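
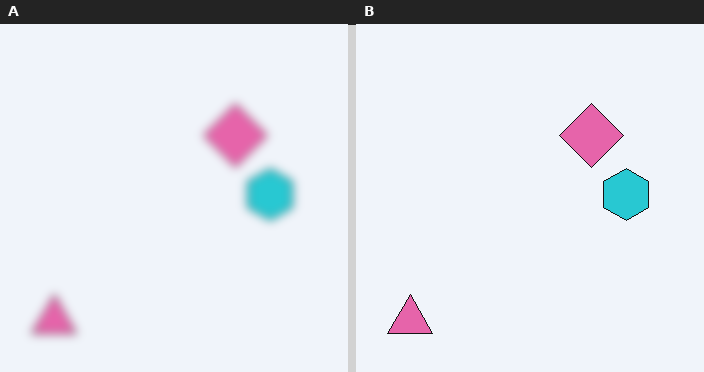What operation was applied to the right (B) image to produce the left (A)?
Noticeably gaussian-blurred.

Shape edges and outlines are uniformly softened across the whole image.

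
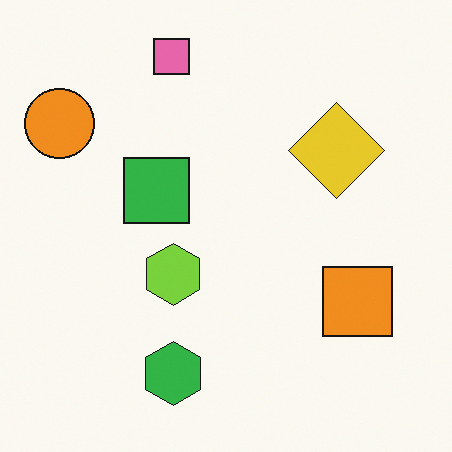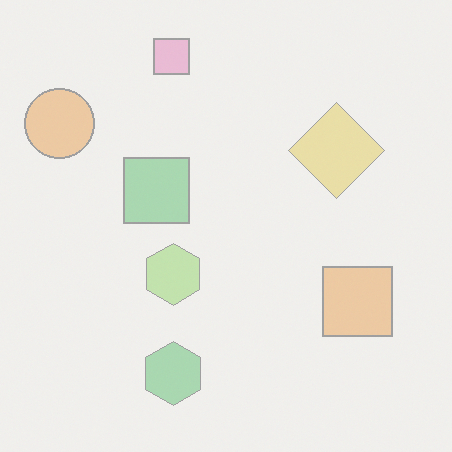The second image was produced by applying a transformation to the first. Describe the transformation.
The image was washed out (contrast reduced).

Tones are pushed toward mid-grey across the whole image — a global contrast change.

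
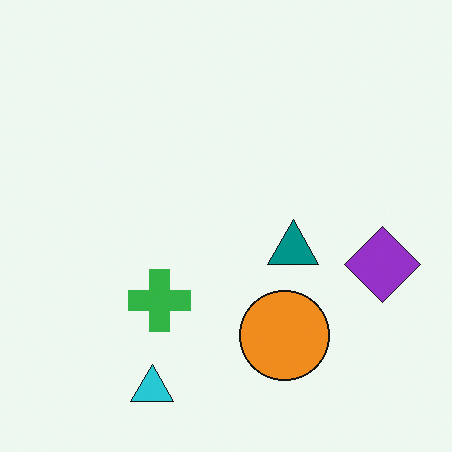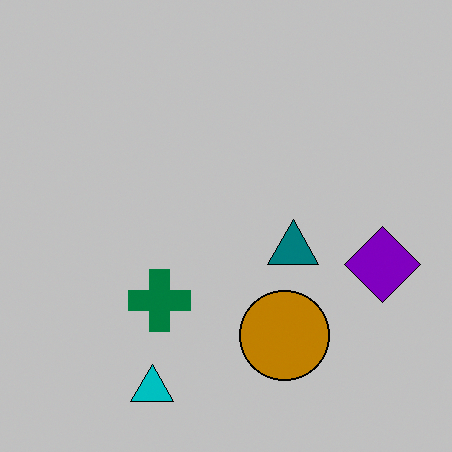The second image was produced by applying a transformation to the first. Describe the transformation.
This is the original image heavily posterized to just a handful of flat colors.

Each flat color has snapped to a coarser quantized level — most visibly, the near-white background has dropped to a flat grey.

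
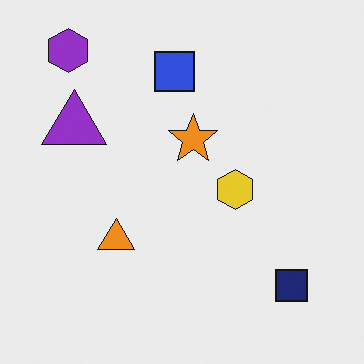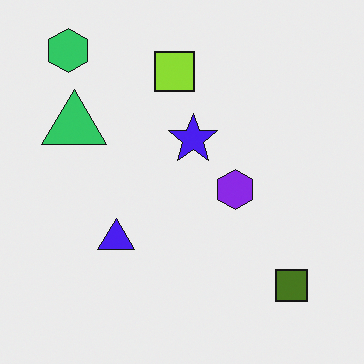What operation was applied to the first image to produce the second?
Hue-shifted by a large amount.

Every shape's color has rotated by the same amount around the hue wheel — a uniform hue shift.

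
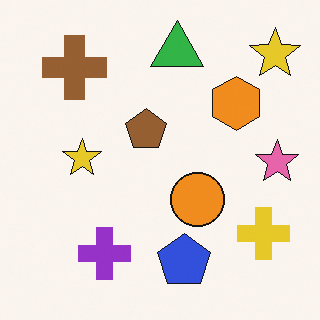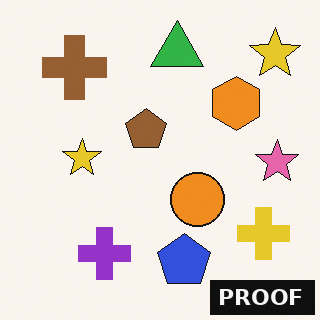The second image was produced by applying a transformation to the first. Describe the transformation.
Watermarked with the text "PROOF" in the lower-right corner.

A dark label reading "PROOF" appears in the lower-right corner.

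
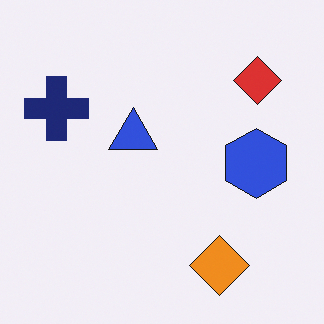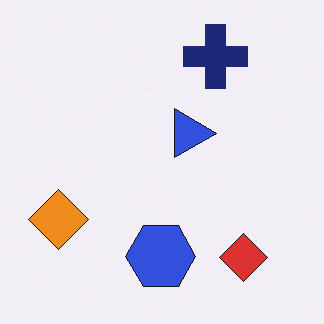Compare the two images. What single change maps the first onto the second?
This is the original image rotated 90° clockwise.

The red diamond sits in the top-right of the first image and the bottom-right of the second — consistent with a whole-image 90° clockwise rotation.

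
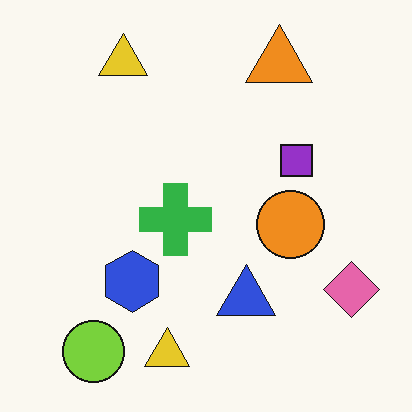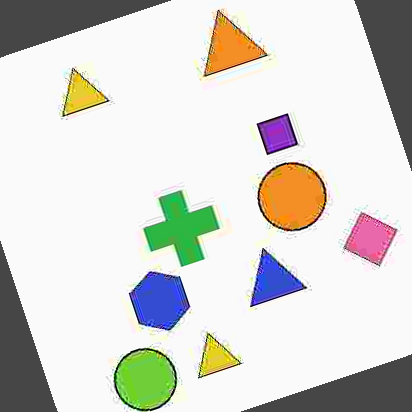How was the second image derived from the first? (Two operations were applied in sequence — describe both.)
The image was degraded with heavy JPEG compression, then rotated counter-clockwise by a clearly visible amount.

Blocky 8×8 compression artifacts appear around shape edges and the flat background shows ringing — characteristic JPEG degradation. Every shape is tilted by the same angle and the image corners show triangular fill wedges — a whole-image rotation by a non-right angle.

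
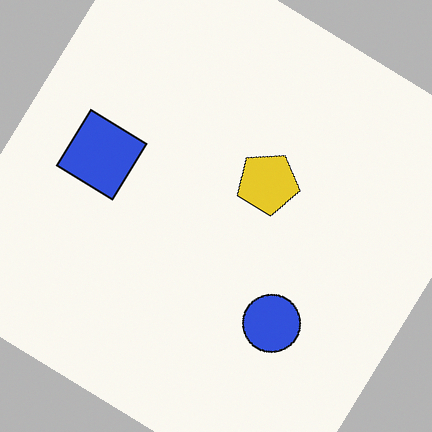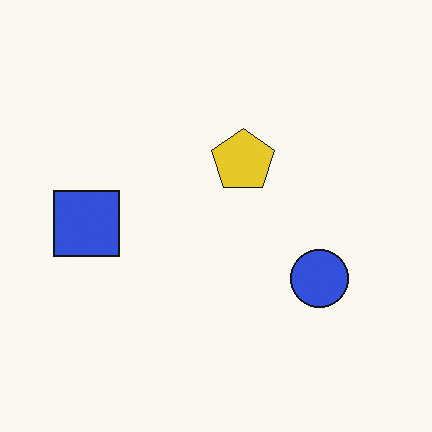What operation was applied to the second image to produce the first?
It was rotated clockwise by a large amount — several tens of degrees.

Every shape is tilted by the same angle and the image corners show triangular fill wedges — a whole-image rotation by a non-right angle.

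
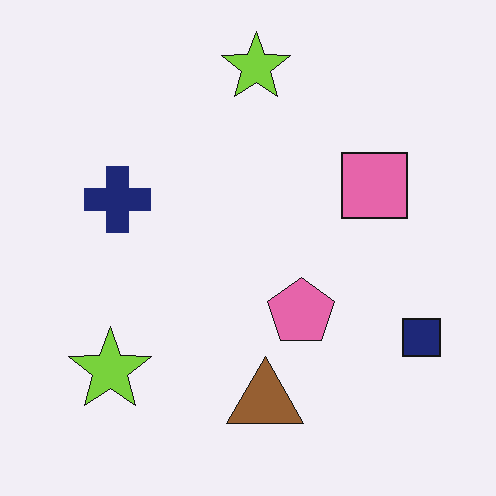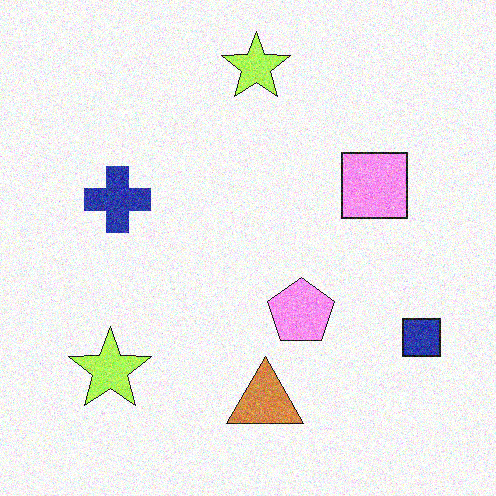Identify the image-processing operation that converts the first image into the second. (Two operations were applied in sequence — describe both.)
It was substantially brightened, then degraded with visible gaussian noise.

Every pixel — background and shapes alike — is uniformly brightened. Random speckle covers the whole image, including the flat background.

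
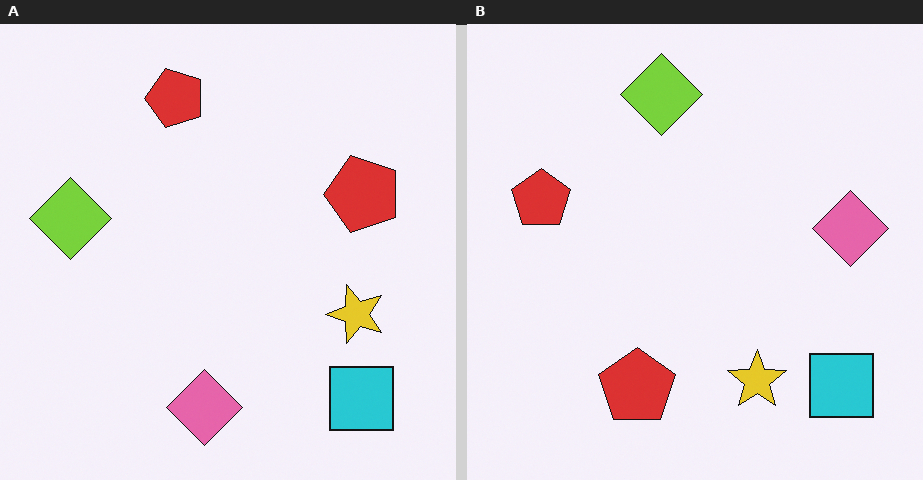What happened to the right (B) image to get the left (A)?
This is the original image transposed (reflected across the top-left ↔ bottom-right diagonal).

Shapes have swapped their row and column positions — what was in the top-right is now in the bottom-left — a diagonal reflection.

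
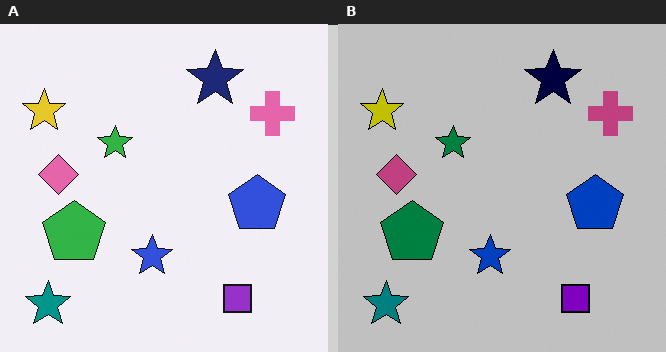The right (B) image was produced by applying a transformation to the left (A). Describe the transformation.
The right (B) image is the left (A) heavily posterized to just a handful of flat colors.

Each flat color has snapped to a coarser quantized level — most visibly, the near-white background has dropped to a flat grey.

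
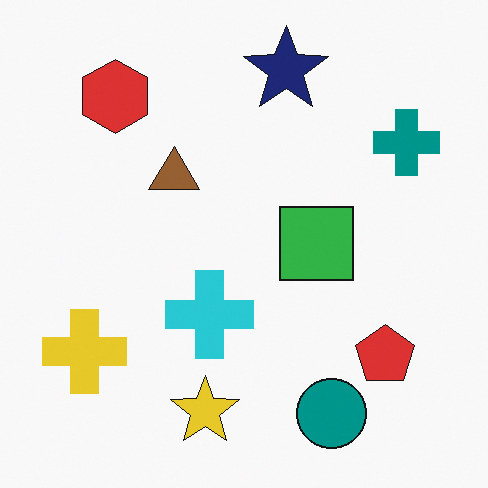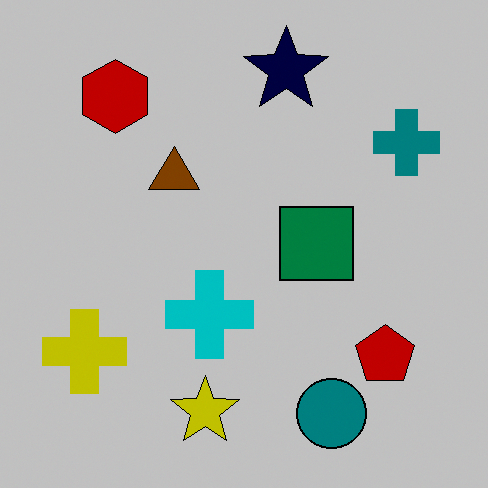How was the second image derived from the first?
The second image is the first heavily posterized to just a handful of flat colors.

Each flat color has snapped to a coarser quantized level — most visibly, the near-white background has dropped to a flat grey.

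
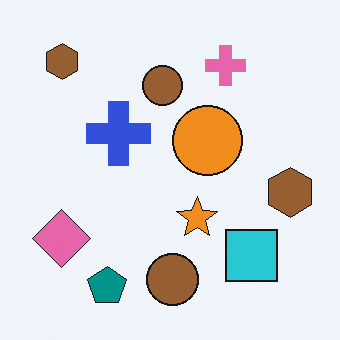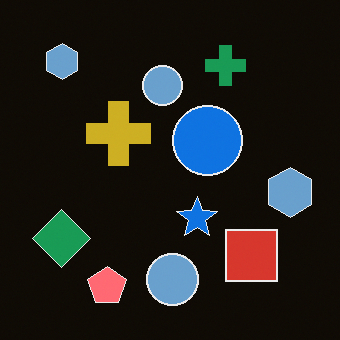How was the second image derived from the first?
It was color-inverted (negative).

The light background has become dark and every shape's color is its complement — a photographic negative.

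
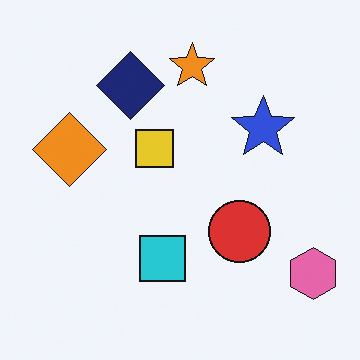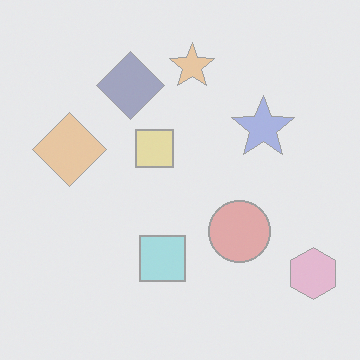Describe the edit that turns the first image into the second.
It was washed out (contrast reduced).

Tones are pushed toward mid-grey across the whole image — a global contrast change.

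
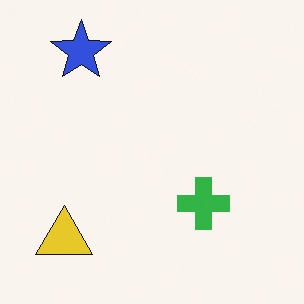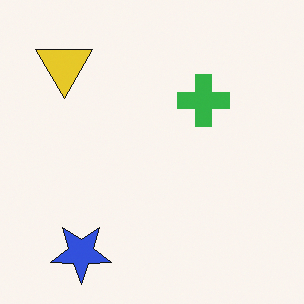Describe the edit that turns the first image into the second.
It was flipped vertically (top ↔ bottom).

The blue star is in the top-left of the first image and the bottom-left of the second — shapes on opposite sides of the horizontal midline have swapped in a mirror flip.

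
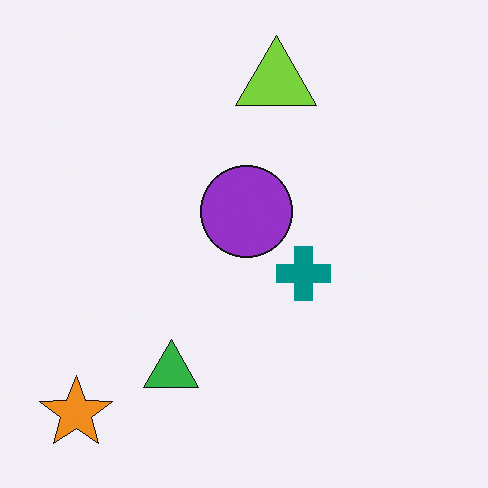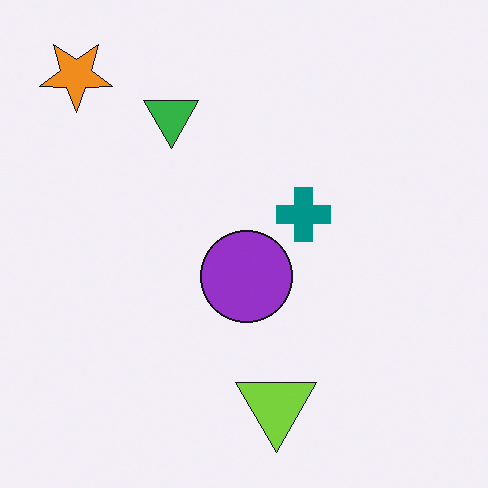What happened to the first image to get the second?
Flipped vertically (top ↔ bottom).

The orange star is in the bottom-left of the first image and the top-left of the second — shapes on opposite sides of the horizontal midline have swapped in a mirror flip.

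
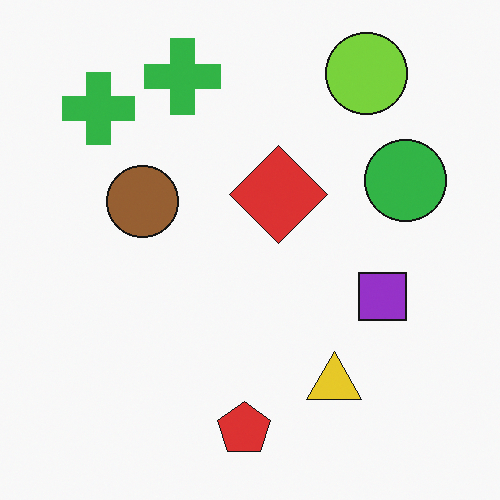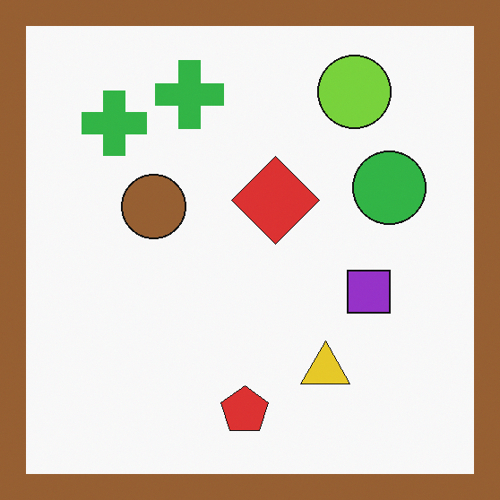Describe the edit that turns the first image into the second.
It was framed with a brown border.

A solid brown frame runs around the edge of the second image, with the content slightly shrunk inside it.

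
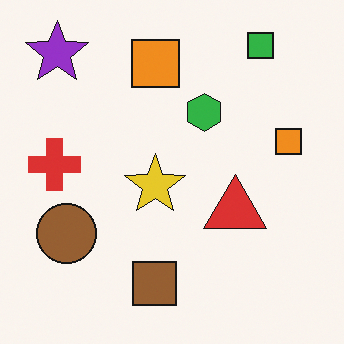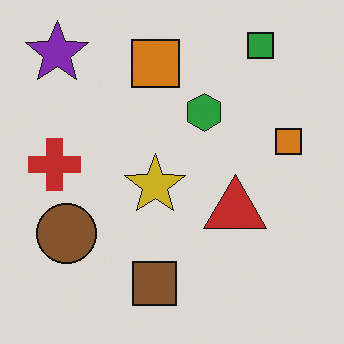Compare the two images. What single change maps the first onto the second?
The image was slightly darkened.

Every pixel — background and shapes alike — is uniformly darkened.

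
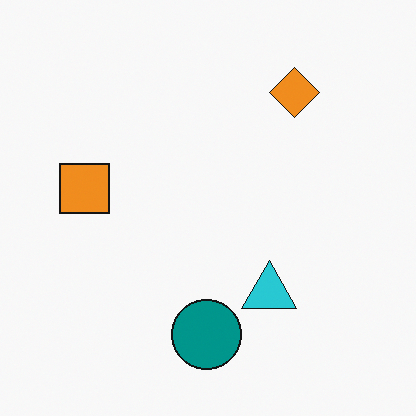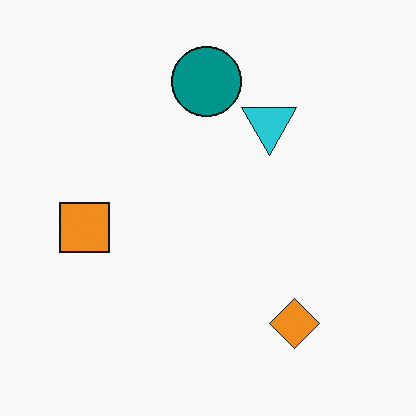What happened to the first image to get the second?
Flipped vertically (top ↔ bottom).

The teal circle is in the bottom of the first image and the top of the second — shapes on opposite sides of the horizontal midline have swapped in a mirror flip.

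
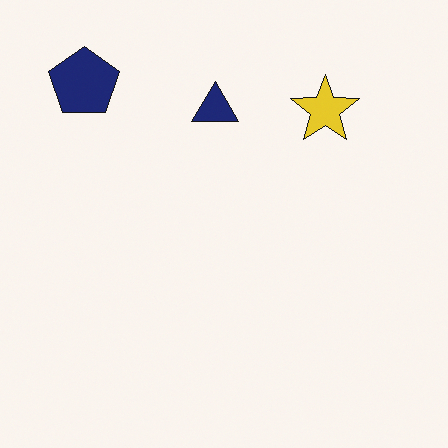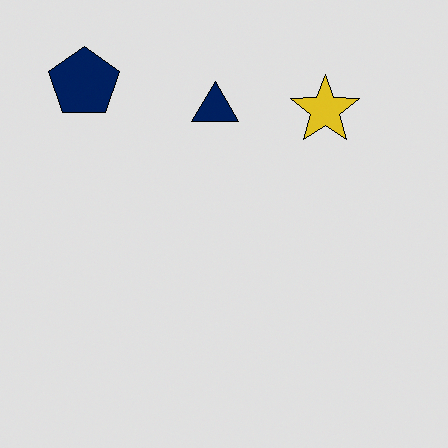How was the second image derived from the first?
It was posterized to a reduced palette.

Each flat color has snapped to a coarser quantized level — most visibly, the near-white background has dropped to a flat grey.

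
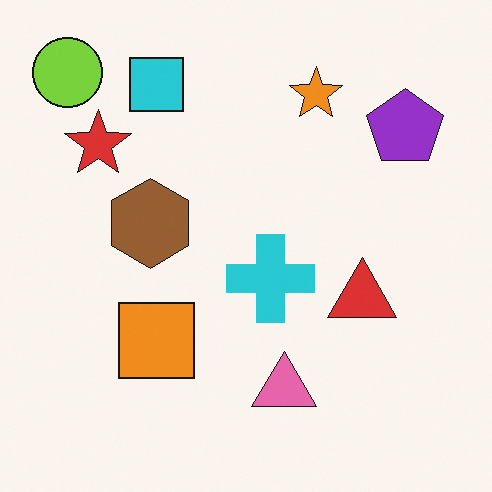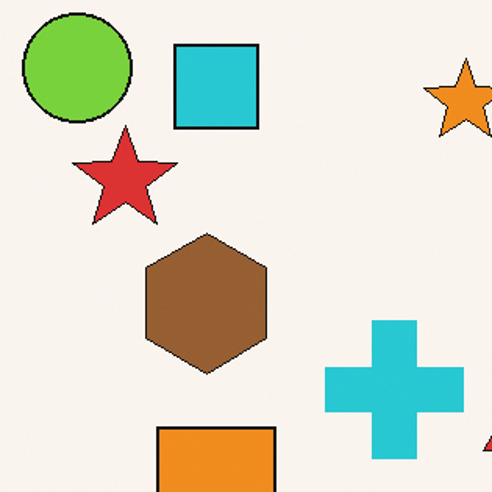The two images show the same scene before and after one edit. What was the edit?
The transformation is: cropped to a modestly smaller region and rescaled.

The visible shapes are larger and the field of view is narrower; shapes near the original edges may be partly or wholly outside the frame — a crop-and-rescale.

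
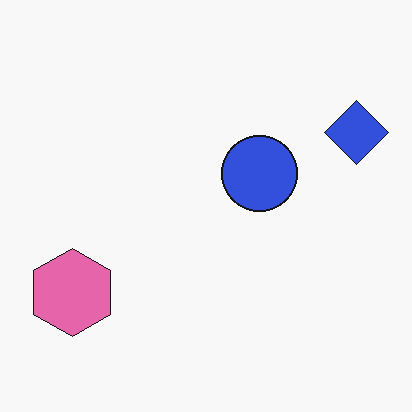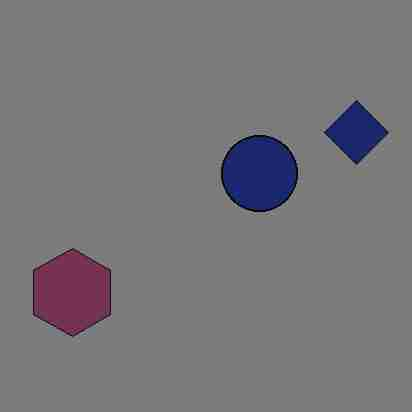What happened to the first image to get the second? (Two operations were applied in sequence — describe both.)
It was darkened a lot, then heavily JPEG-compressed with obvious blocking artifacts.

Every pixel — background and shapes alike — is uniformly darkened. Blocky 8×8 compression artifacts appear around shape edges and the flat background shows ringing — characteristic JPEG degradation.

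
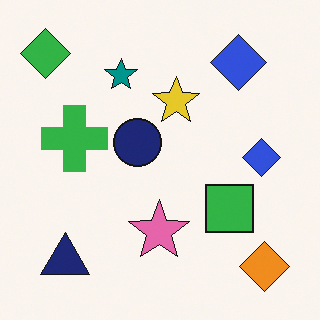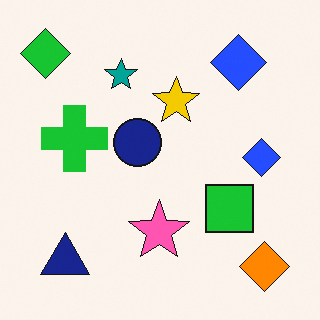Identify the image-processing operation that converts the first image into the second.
Slightly oversaturated.

All colors are more vivid — a global saturation change.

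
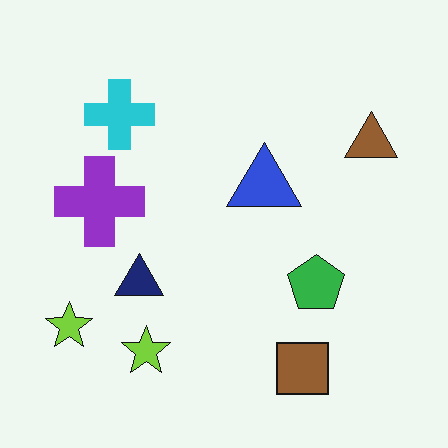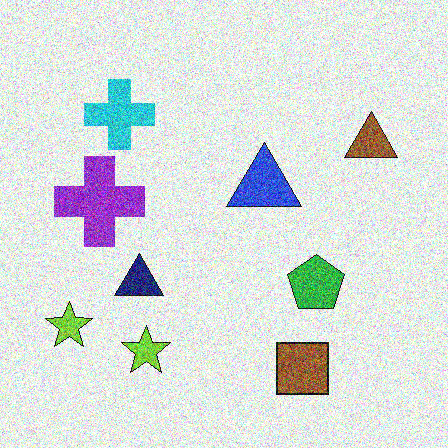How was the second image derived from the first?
The second image is the first degraded with heavy additive noise.

Random speckle covers the whole image, including the flat background.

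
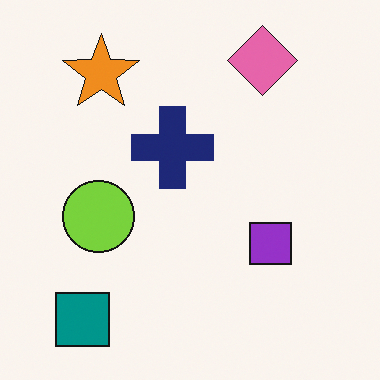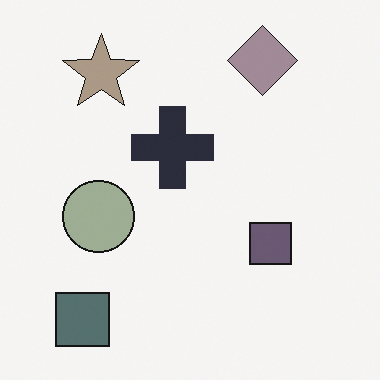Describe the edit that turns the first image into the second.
The transformation is: made much more muted (saturation change).

All colors are more muted and greyish — a global saturation change.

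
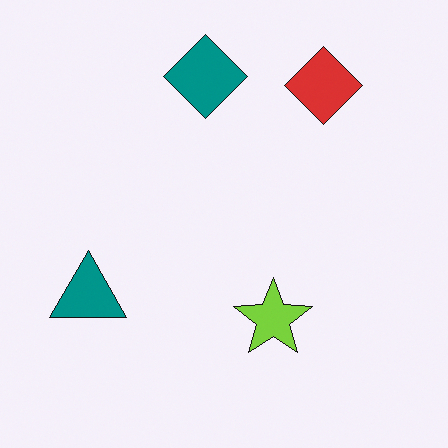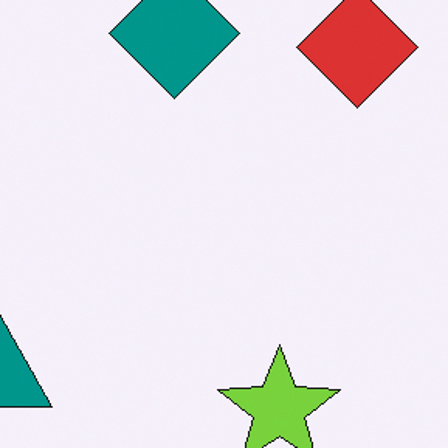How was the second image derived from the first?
The image was cropped to a modestly smaller region and rescaled.

The visible shapes are larger and the field of view is narrower; shapes near the original edges may be partly or wholly outside the frame — a crop-and-rescale.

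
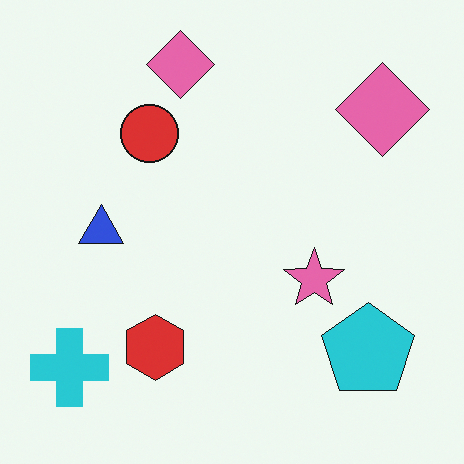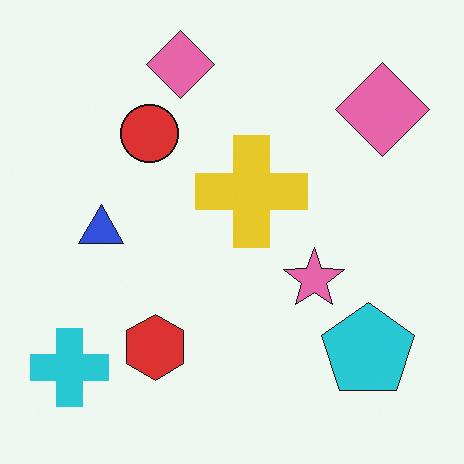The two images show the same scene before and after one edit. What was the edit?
The second image is the first overlaid with an additional yellow cross.

A yellow cross appears in the second image that is absent from the first.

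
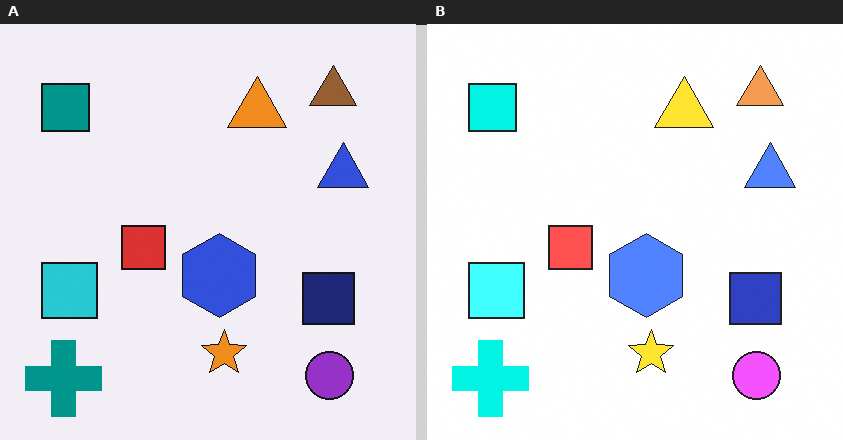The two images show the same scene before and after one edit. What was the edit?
Brightened a lot.

Every pixel — background and shapes alike — is uniformly brightened.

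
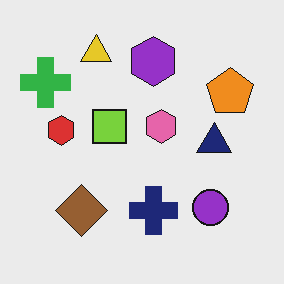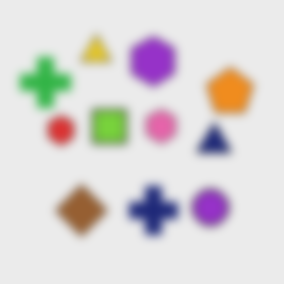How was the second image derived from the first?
This is the original image moderately blurred.

Shape edges and outlines are uniformly softened across the whole image.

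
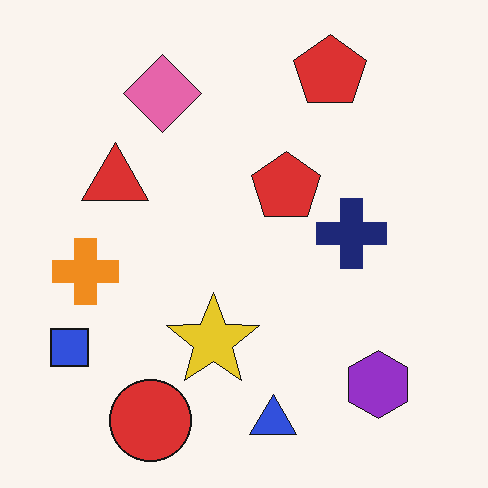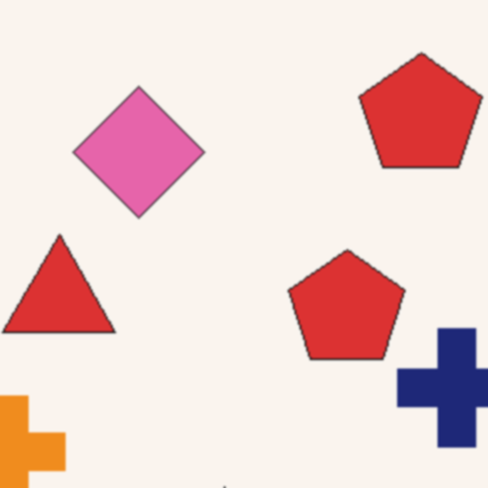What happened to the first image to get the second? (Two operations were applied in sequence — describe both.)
The image was cropped to a noticeably smaller region and rescaled, then lightly blurred.

The visible shapes are larger and the field of view is narrower; shapes near the original edges may be partly or wholly outside the frame — a crop-and-rescale. Shape edges and outlines are uniformly softened across the whole image.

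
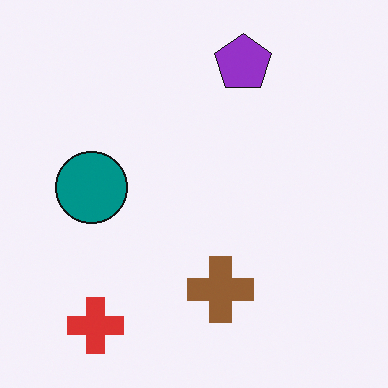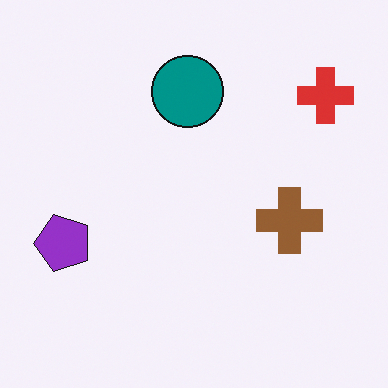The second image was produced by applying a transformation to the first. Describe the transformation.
It was transposed (reflected across the top-left ↔ bottom-right diagonal).

Shapes have swapped their row and column positions — what was in the top-right is now in the bottom-left — a diagonal reflection.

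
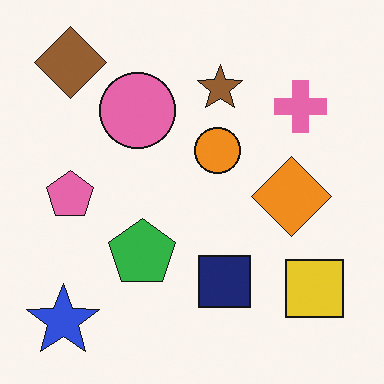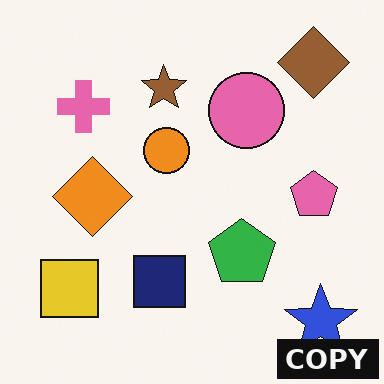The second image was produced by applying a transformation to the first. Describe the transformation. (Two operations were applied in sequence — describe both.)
The second image is the first flipped horizontally (left ↔ right), then watermarked with the text "COPY" in the lower-right corner.

The blue star is in the bottom-left of the first image and the bottom-right of the second — shapes on opposite sides of the vertical midline have swapped in a mirror flip. A dark label reading "COPY" appears in the lower-right corner.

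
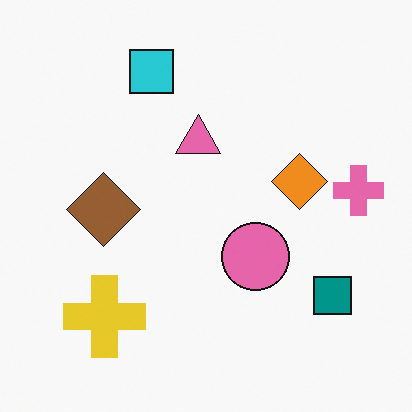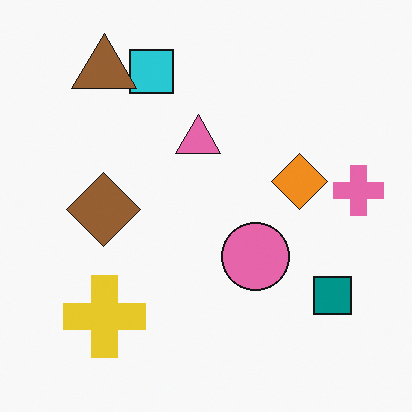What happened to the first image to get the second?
The second image is the first overlaid with an additional brown triangle.

A brown triangle appears in the second image that is absent from the first.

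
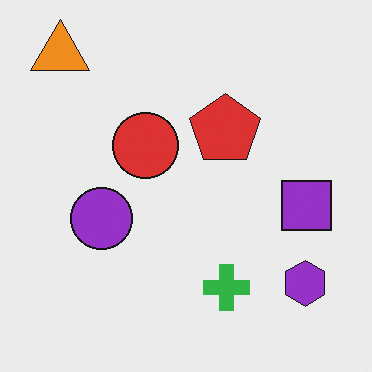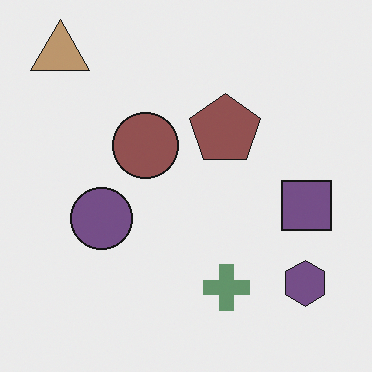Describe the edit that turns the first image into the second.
The transformation is: made much more muted (saturation change).

All colors are more muted and greyish — a global saturation change.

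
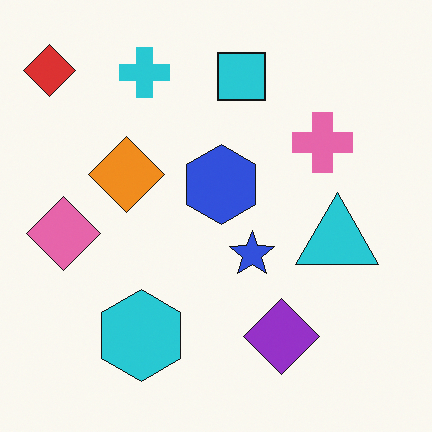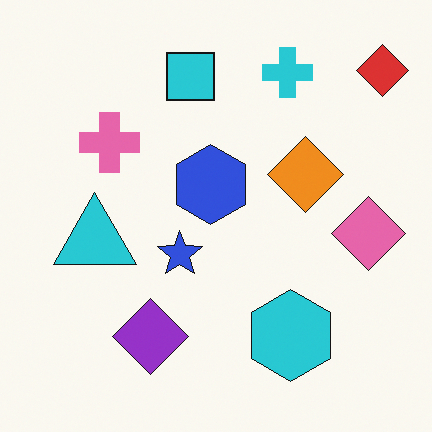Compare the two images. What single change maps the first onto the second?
The image was flipped horizontally (left ↔ right).

The red diamond is in the top-left of the first image and the top-right of the second — shapes on opposite sides of the vertical midline have swapped in a mirror flip.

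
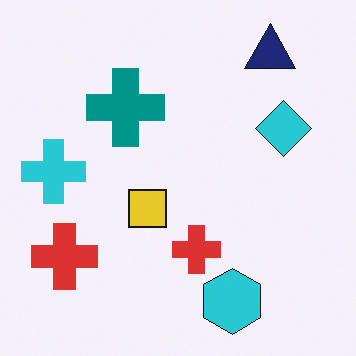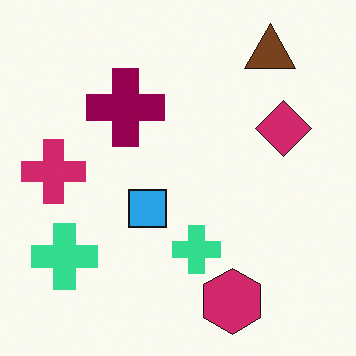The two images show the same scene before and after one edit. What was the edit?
The transformation is: hue-shifted by a moderate amount.

Every shape's color has rotated by the same amount around the hue wheel — a uniform hue shift.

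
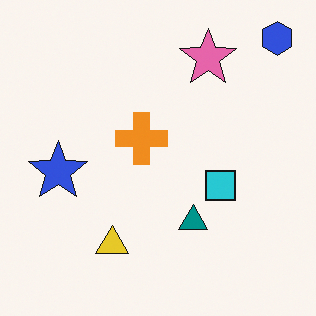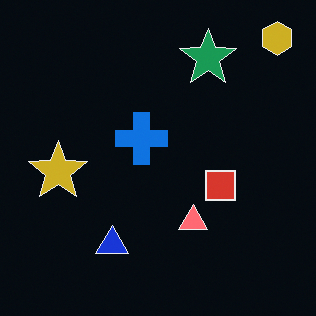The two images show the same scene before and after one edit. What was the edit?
The transformation is: color-inverted (negative).

The light background has become dark and every shape's color is its complement — a photographic negative.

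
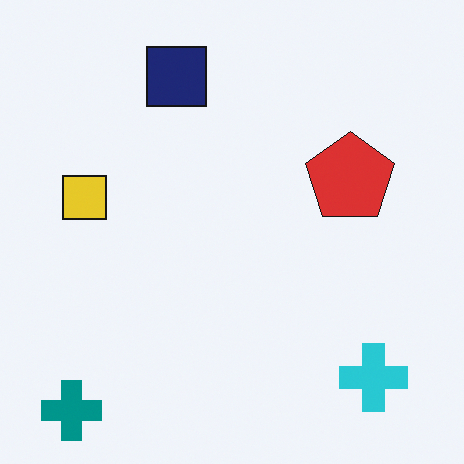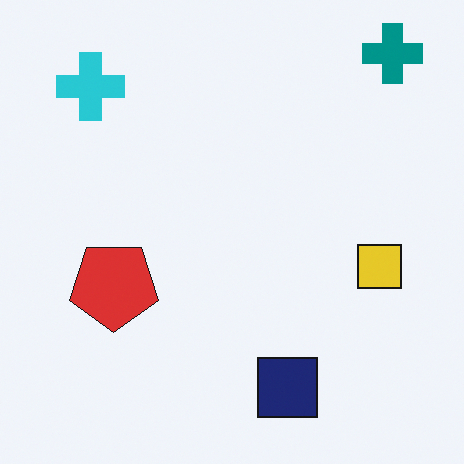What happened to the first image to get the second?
The transformation is: rotated 180°.

The teal cross sits in the bottom-left of the first image and the top-right of the second — consistent with a whole-image 180° rotation.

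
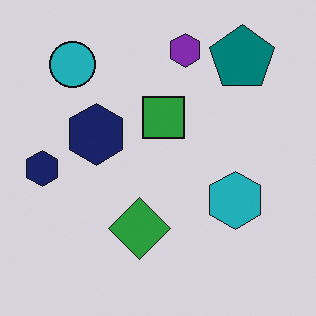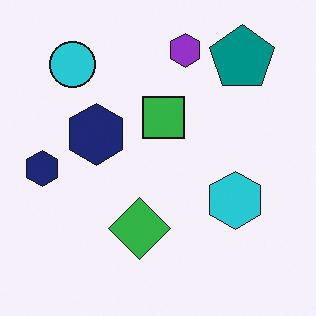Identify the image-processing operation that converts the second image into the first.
The transformation is: darkened a little.

Every pixel — background and shapes alike — is uniformly darkened.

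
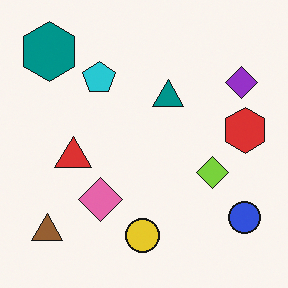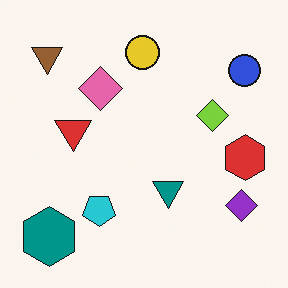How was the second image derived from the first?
Flipped vertically (top ↔ bottom).

The teal hexagon is in the top-left of the first image and the bottom-left of the second — shapes on opposite sides of the horizontal midline have swapped in a mirror flip.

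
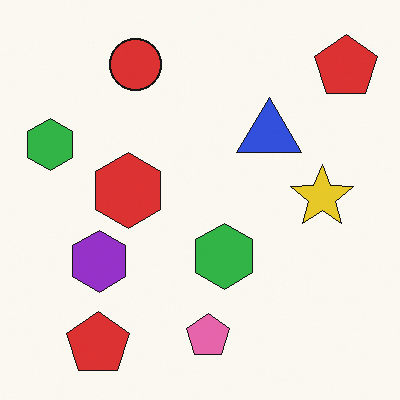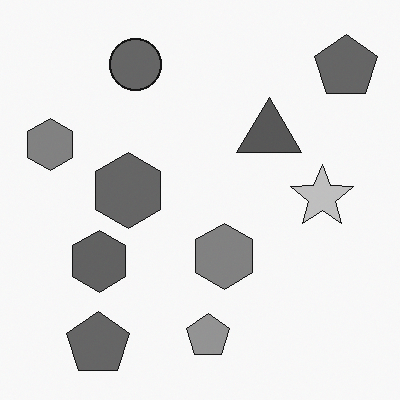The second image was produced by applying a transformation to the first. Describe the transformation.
This is the original image converted to grayscale.

All color is removed — every shape is now a shade of grey.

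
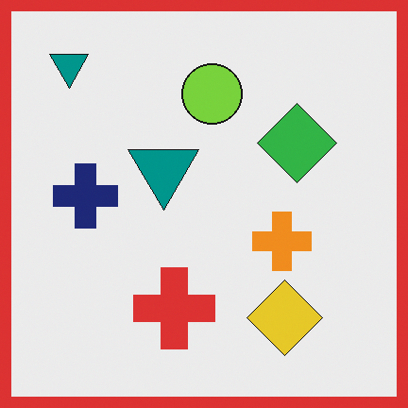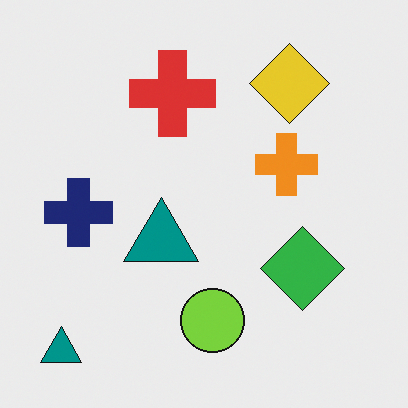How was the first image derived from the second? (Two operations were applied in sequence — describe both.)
The transformation is: flipped vertically (top ↔ bottom), then framed with a red border.

The yellow diamond is in the top-right of the second image and the bottom-right of the first — shapes on opposite sides of the horizontal midline have swapped in a mirror flip. A solid red frame runs around the edge of the first image, with the content slightly shrunk inside it.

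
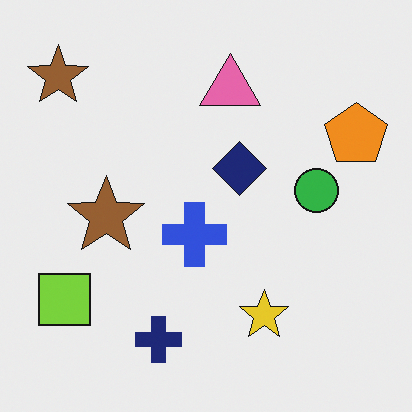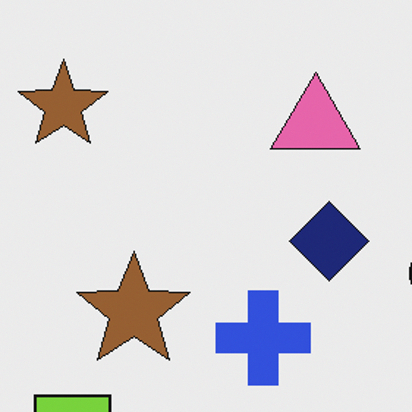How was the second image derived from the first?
Cropped to a modestly smaller region and rescaled.

The visible shapes are larger and the field of view is narrower; shapes near the original edges may be partly or wholly outside the frame — a crop-and-rescale.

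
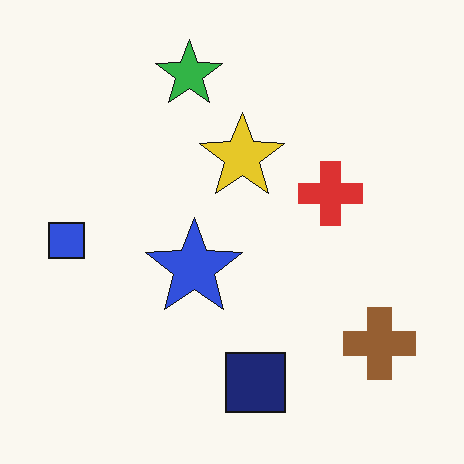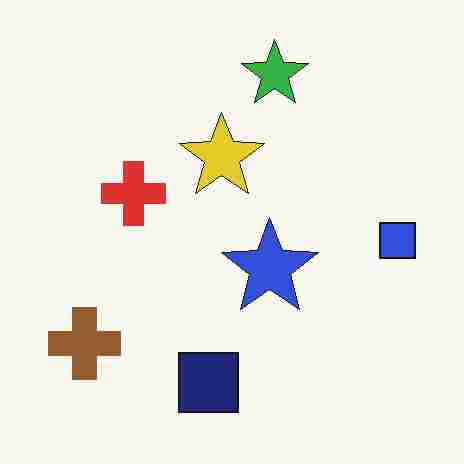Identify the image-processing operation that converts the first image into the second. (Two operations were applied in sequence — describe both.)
It was flipped horizontally (left ↔ right), then degraded with heavy JPEG compression.

The blue square is in the left of the first image and the right of the second — shapes on opposite sides of the vertical midline have swapped in a mirror flip. Blocky 8×8 compression artifacts appear around shape edges and the flat background shows ringing — characteristic JPEG degradation.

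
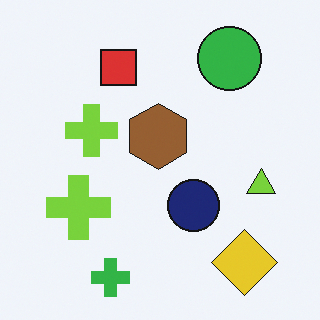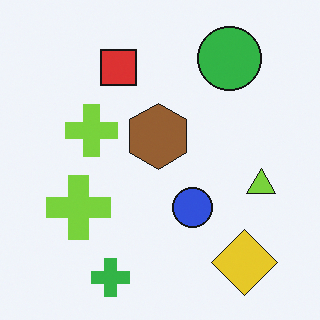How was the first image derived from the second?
This is the original image overlaid with an additional navy circle.

A navy circle appears in the first image that is absent from the second.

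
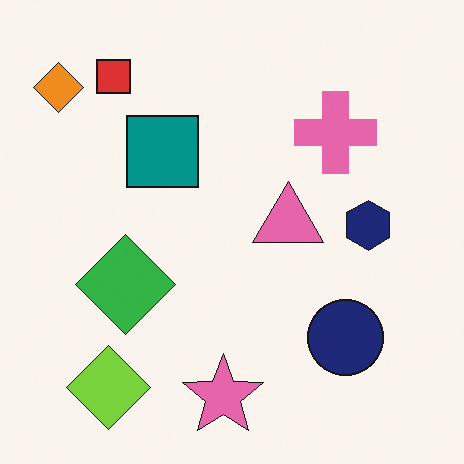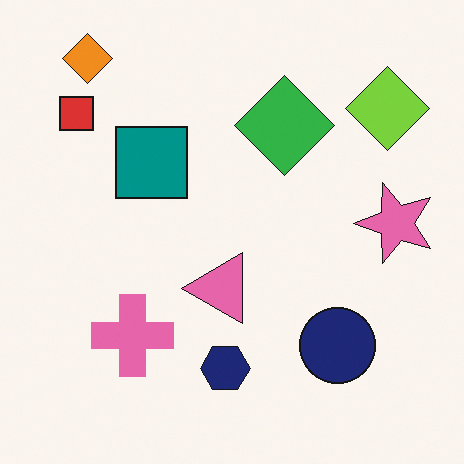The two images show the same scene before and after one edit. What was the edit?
The second image is the first transposed (reflected across the top-left ↔ bottom-right diagonal).

Shapes have swapped their row and column positions — what was in the top-right is now in the bottom-left — a diagonal reflection.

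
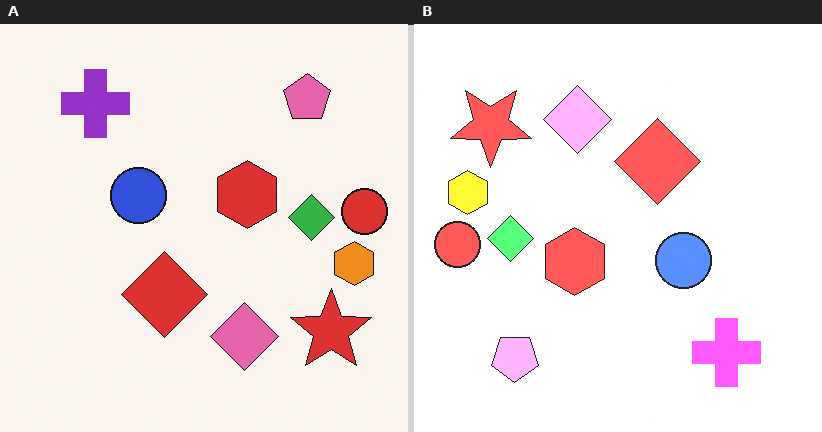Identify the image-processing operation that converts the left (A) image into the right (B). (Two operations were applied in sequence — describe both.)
Noticeably brightened, then rotated 180°.

Every pixel — background and shapes alike — is uniformly brightened. The pink pentagon sits in the top-right of the left (A) image and the bottom-left of the right (B) — consistent with a whole-image 180° rotation.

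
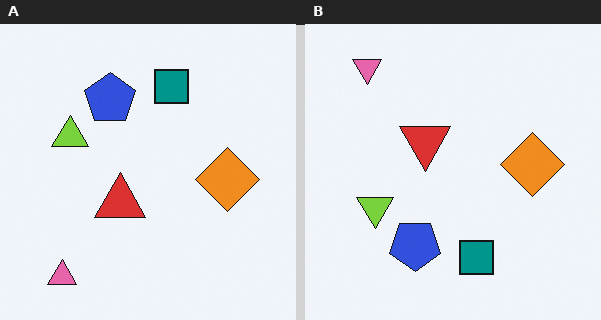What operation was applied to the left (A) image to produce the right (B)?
The right (B) image is the left (A) flipped vertically (top ↔ bottom).

The pink triangle is in the bottom-left of the left (A) image and the top-left of the right (B) — shapes on opposite sides of the horizontal midline have swapped in a mirror flip.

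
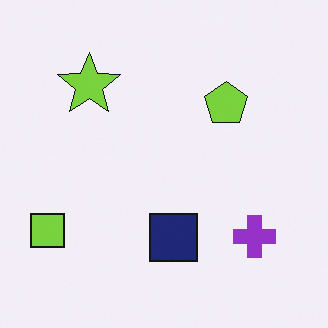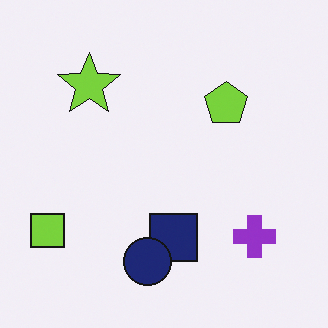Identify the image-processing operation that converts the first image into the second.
The second image is the first overlaid with an additional navy circle.

A navy circle appears in the second image that is absent from the first.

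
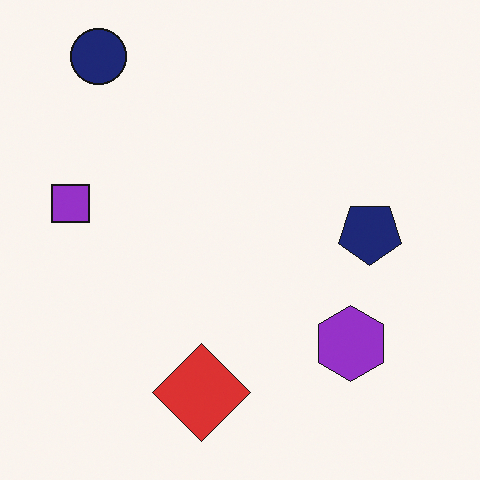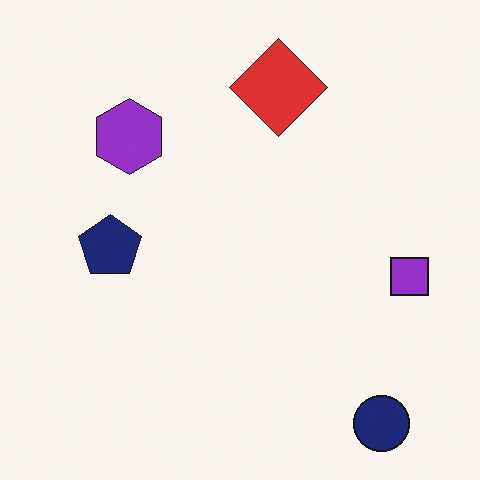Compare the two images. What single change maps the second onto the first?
The first image is the second rotated 180°.

The navy circle sits in the bottom-right of the second image and the top-left of the first — consistent with a whole-image 180° rotation.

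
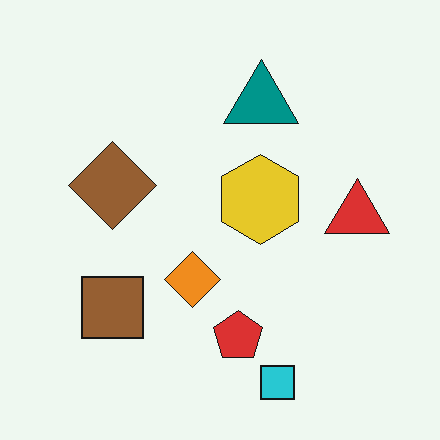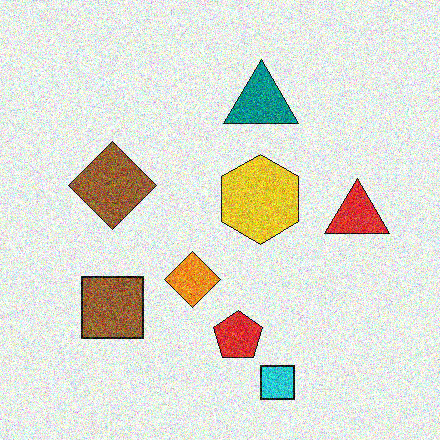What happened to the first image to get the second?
It was degraded with strong gaussian noise.

Random speckle covers the whole image, including the flat background.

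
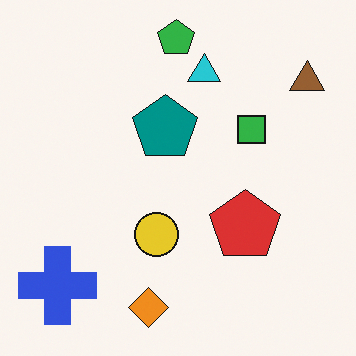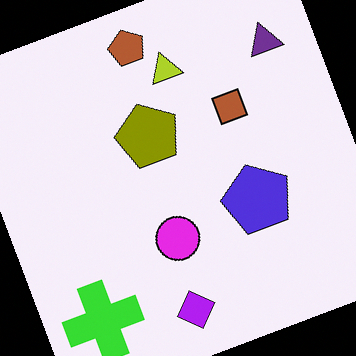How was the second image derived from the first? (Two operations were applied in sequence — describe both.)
It was hue-shifted through roughly half the color wheel, then rotated counter-clockwise by a clearly visible amount.

Every shape's color has rotated by the same amount around the hue wheel — a uniform hue shift. Every shape is tilted by the same angle and the image corners show triangular fill wedges — a whole-image rotation by a non-right angle.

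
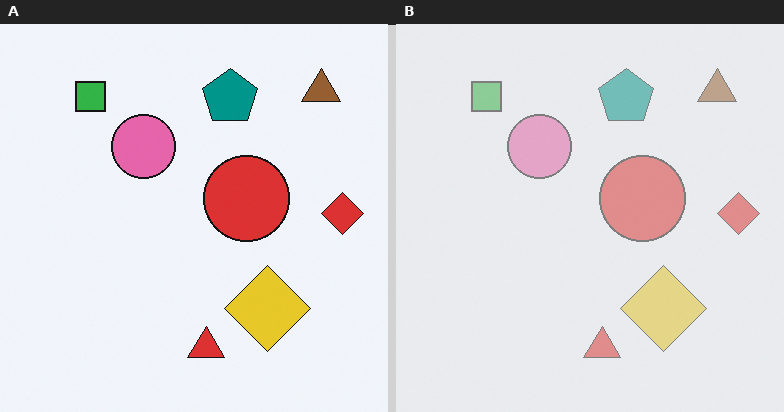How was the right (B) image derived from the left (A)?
The transformation is: washed out (contrast reduced).

Tones are pushed toward mid-grey across the whole image — a global contrast change.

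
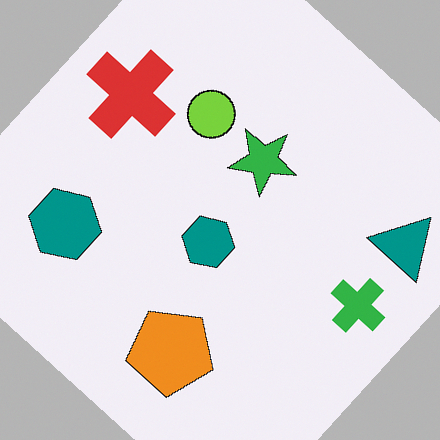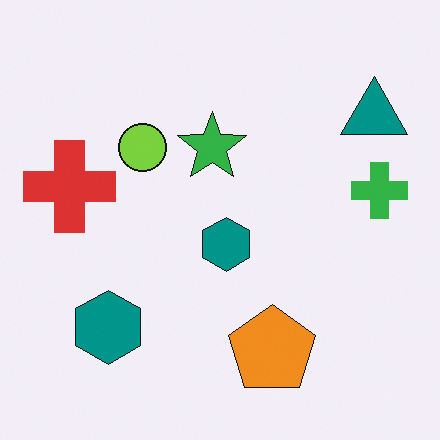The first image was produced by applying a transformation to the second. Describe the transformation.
It was rotated clockwise by a large amount — several tens of degrees.

Every shape is tilted by the same angle and the image corners show triangular fill wedges — a whole-image rotation by a non-right angle.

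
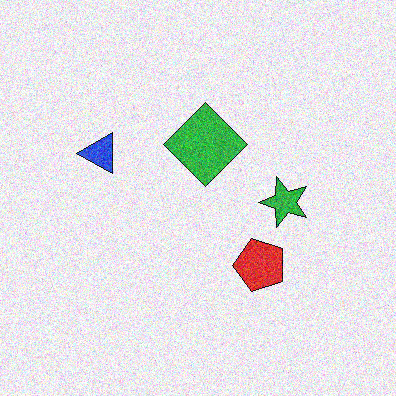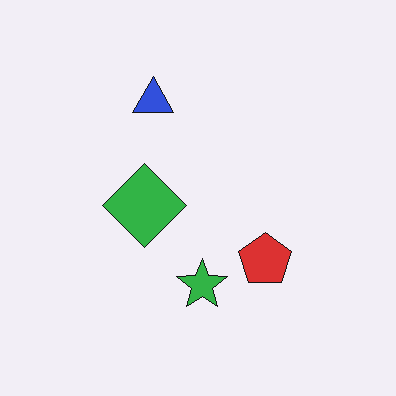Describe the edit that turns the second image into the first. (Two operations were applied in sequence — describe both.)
This is the original image degraded with visible gaussian noise, then transposed (reflected across the top-left ↔ bottom-right diagonal).

Random speckle covers the whole image, including the flat background. Shapes have swapped their row and column positions — what was in the top-right is now in the bottom-left — a diagonal reflection.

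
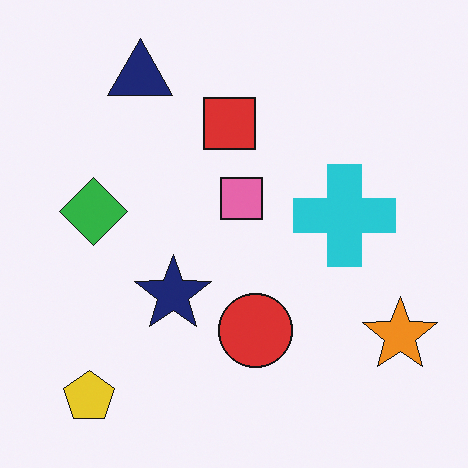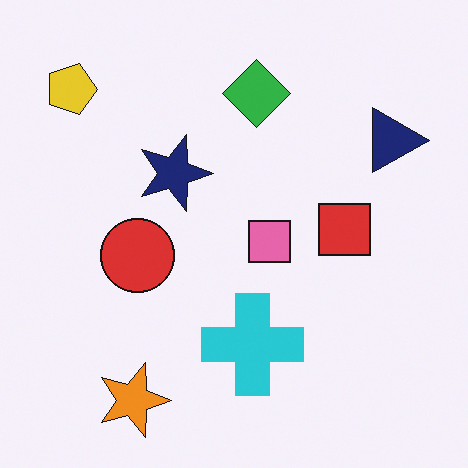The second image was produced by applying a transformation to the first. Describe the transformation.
It was rotated 90° clockwise.

The yellow pentagon sits in the bottom-left of the first image and the top-left of the second — consistent with a whole-image 90° clockwise rotation.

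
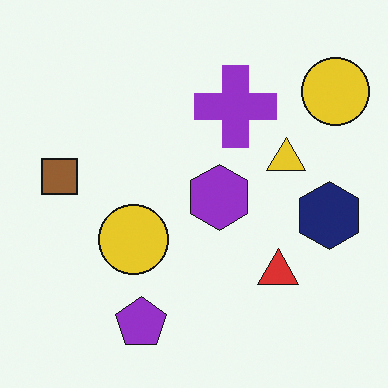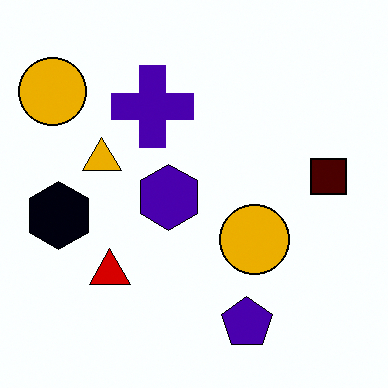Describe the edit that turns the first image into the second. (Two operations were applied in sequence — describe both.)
The second image is the first boosted in contrast, then flipped horizontally (left ↔ right).

Tones are pushed away from mid-grey across the whole image — a global contrast change. The brown square is in the left of the first image and the right of the second — shapes on opposite sides of the vertical midline have swapped in a mirror flip.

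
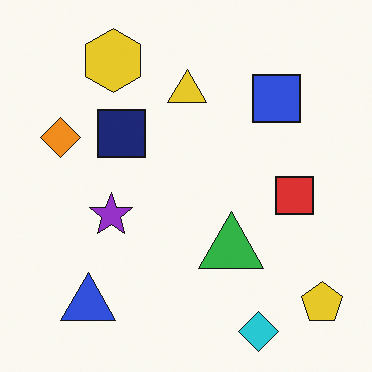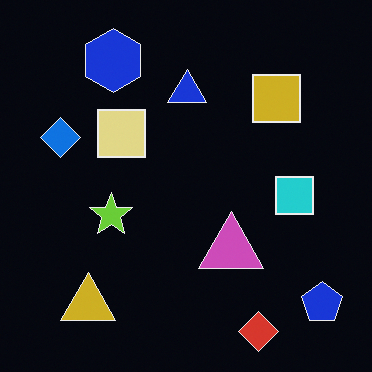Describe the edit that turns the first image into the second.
The transformation is: color-inverted (negative).

The light background has become dark and every shape's color is its complement — a photographic negative.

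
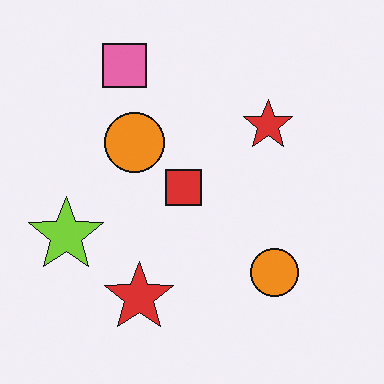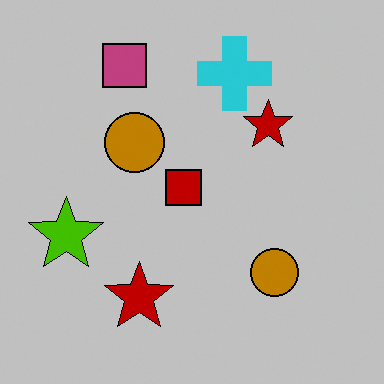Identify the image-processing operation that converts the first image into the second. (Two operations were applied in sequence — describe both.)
It was heavily posterized to just a handful of flat colors, then overlaid with an additional cyan cross.

Each flat color has snapped to a coarser quantized level — most visibly, the near-white background has dropped to a flat grey. A cyan cross appears in the second image that is absent from the first.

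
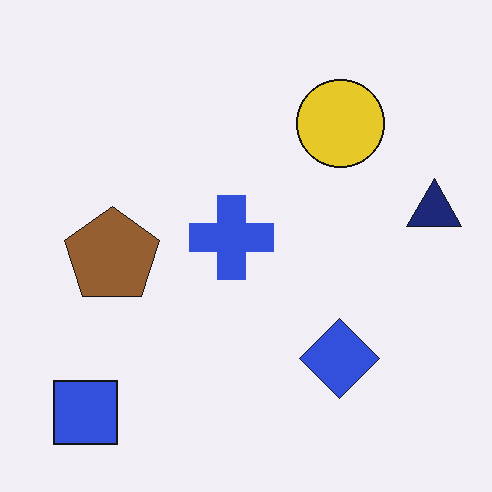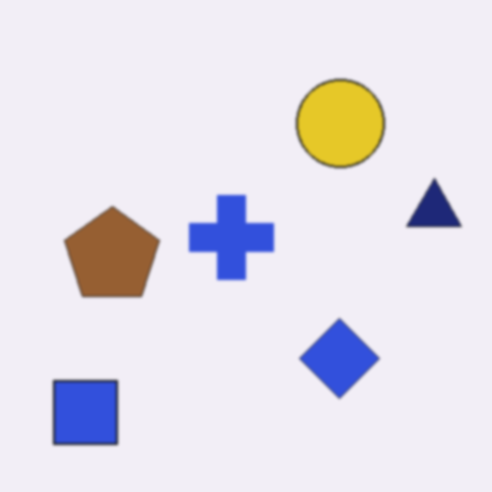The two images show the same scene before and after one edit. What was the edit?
Slightly softened.

Shape edges and outlines are uniformly softened across the whole image.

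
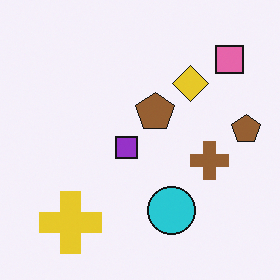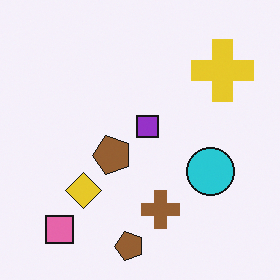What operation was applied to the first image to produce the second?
This is the original image transposed (reflected across the top-left ↔ bottom-right diagonal).

Shapes have swapped their row and column positions — what was in the top-right is now in the bottom-left — a diagonal reflection.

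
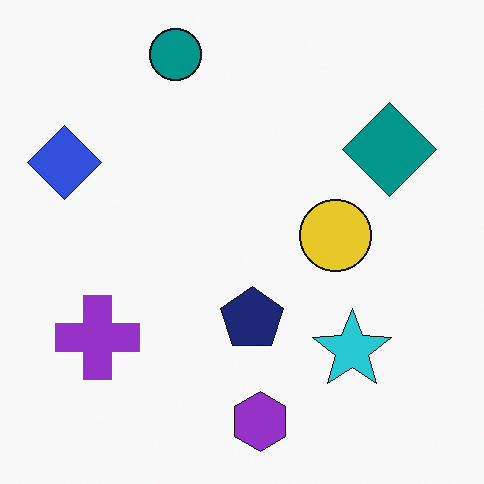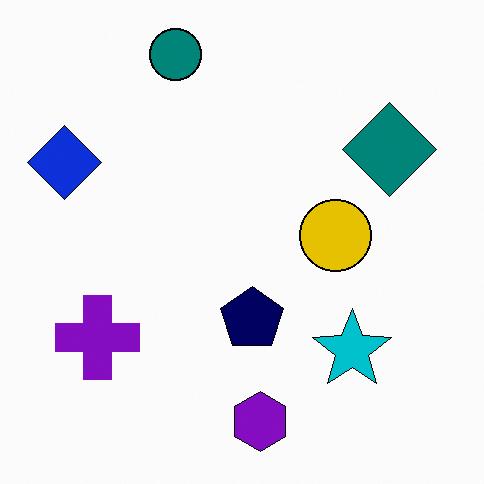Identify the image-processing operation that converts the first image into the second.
The transformation is: given slightly increased contrast.

Tones are pushed away from mid-grey across the whole image — a global contrast change.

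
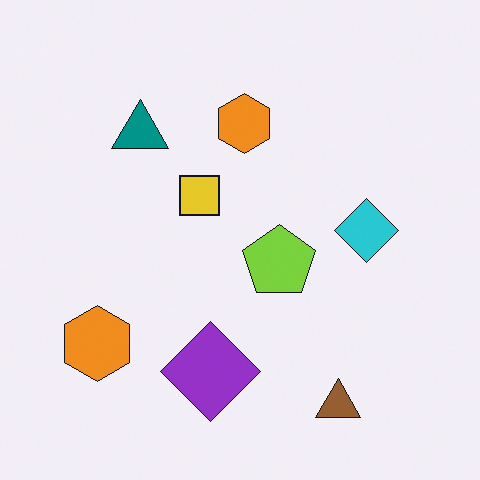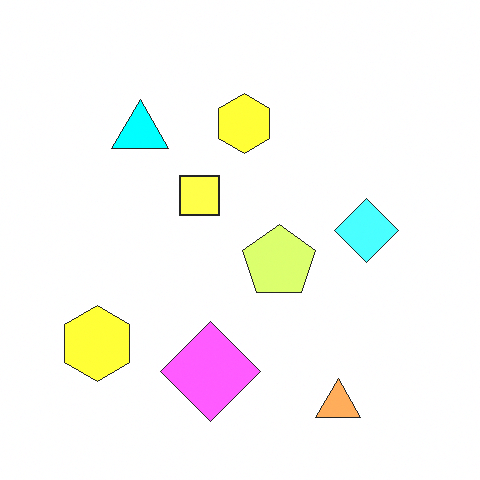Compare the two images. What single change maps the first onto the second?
The image was brightened a lot.

Every pixel — background and shapes alike — is uniformly brightened.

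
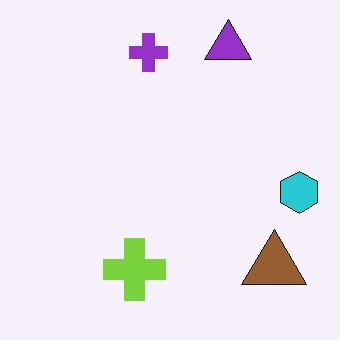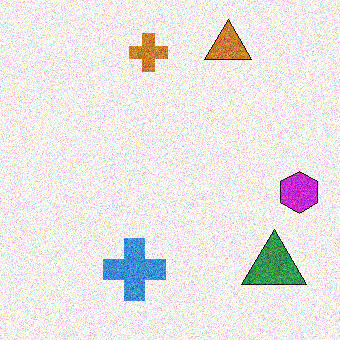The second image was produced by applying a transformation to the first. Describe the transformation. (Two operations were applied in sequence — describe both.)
The transformation is: hue-shifted noticeably, then degraded with heavy additive noise.

Every shape's color has rotated by the same amount around the hue wheel — a uniform hue shift. Random speckle covers the whole image, including the flat background.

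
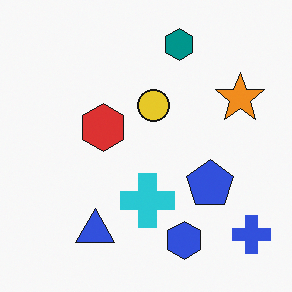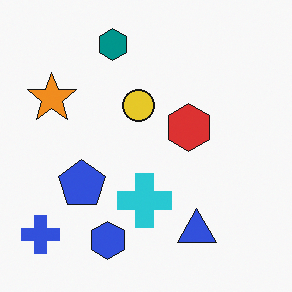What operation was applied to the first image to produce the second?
The second image is the first flipped horizontally (left ↔ right).

The blue cross is in the bottom-right of the first image and the bottom-left of the second — shapes on opposite sides of the vertical midline have swapped in a mirror flip.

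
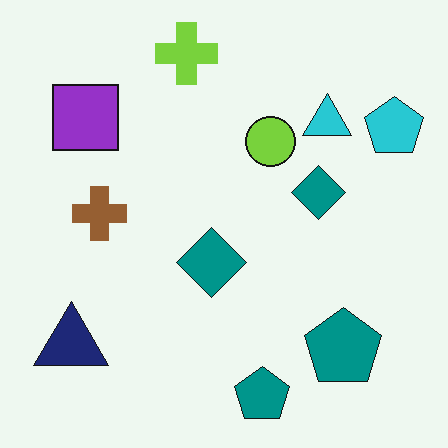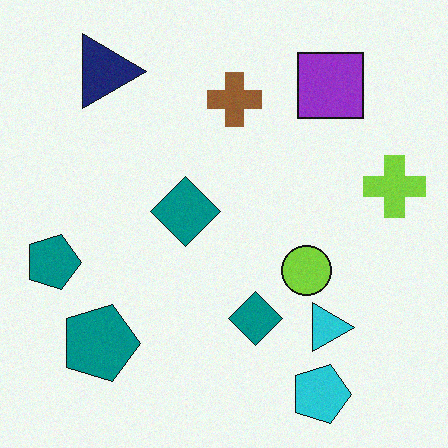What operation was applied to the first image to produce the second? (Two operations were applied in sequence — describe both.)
The second image is the first degraded with a light layer of grain, then rotated 90° clockwise.

Random speckle covers the whole image, including the flat background. The cyan pentagon sits in the top-right of the first image and the bottom-right of the second — consistent with a whole-image 90° clockwise rotation.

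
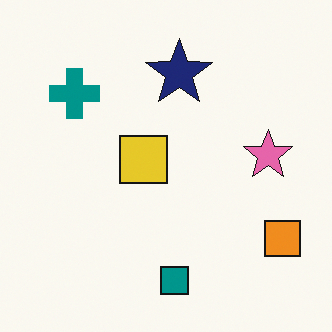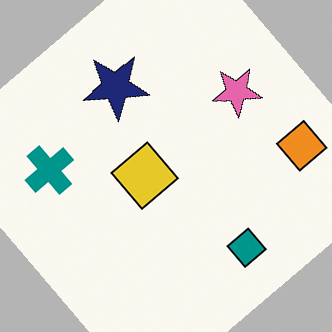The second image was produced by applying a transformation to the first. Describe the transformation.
This is the original image rotated counter-clockwise by a large amount — several tens of degrees.

Every shape is tilted by the same angle and the image corners show triangular fill wedges — a whole-image rotation by a non-right angle.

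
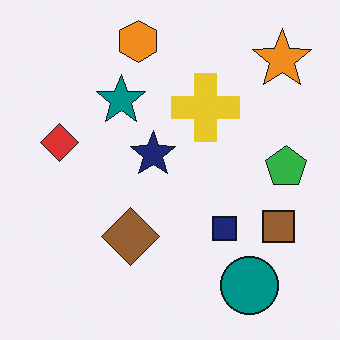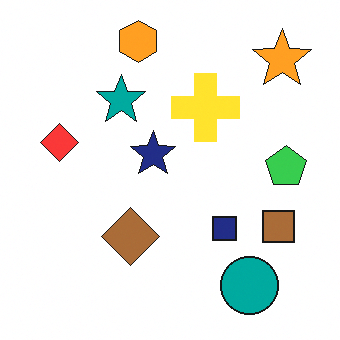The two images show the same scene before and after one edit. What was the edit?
Slightly brightened.

Every pixel — background and shapes alike — is uniformly brightened.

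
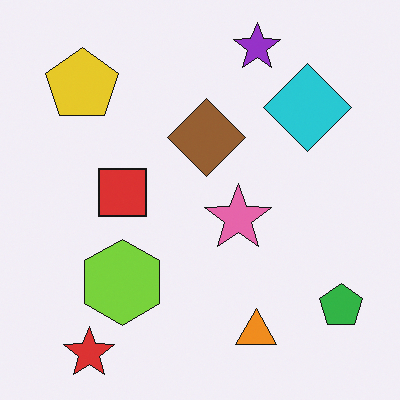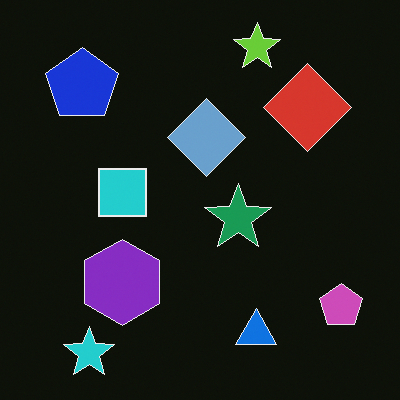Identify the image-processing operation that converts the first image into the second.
The transformation is: color-inverted (negative).

The light background has become dark and every shape's color is its complement — a photographic negative.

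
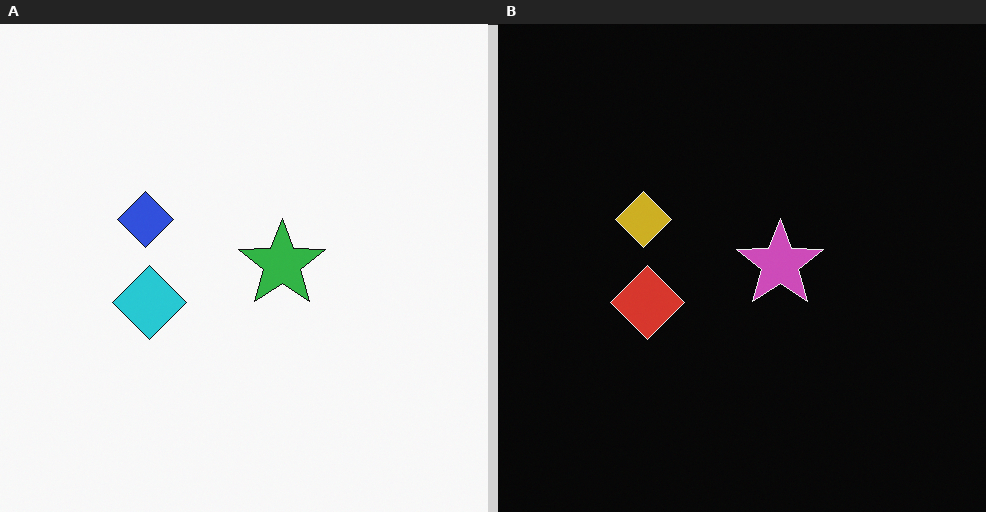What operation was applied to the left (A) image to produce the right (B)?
The image was color-inverted (negative).

The light background has become dark and every shape's color is its complement — a photographic negative.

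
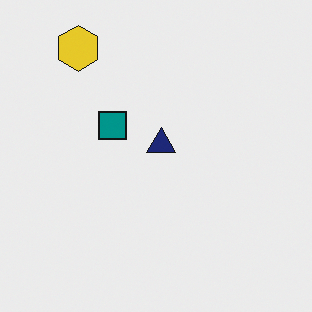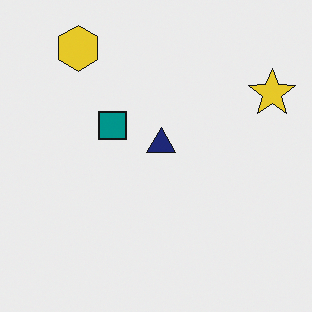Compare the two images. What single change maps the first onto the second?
It was overlaid with an additional yellow star.

A yellow star appears in the second image that is absent from the first.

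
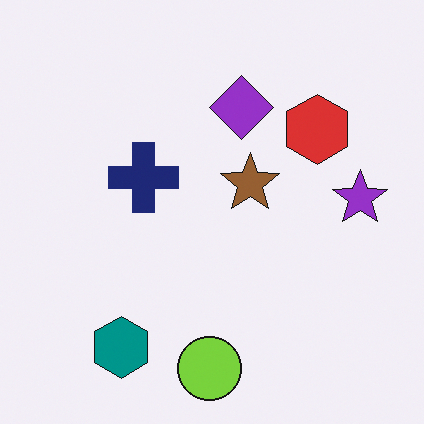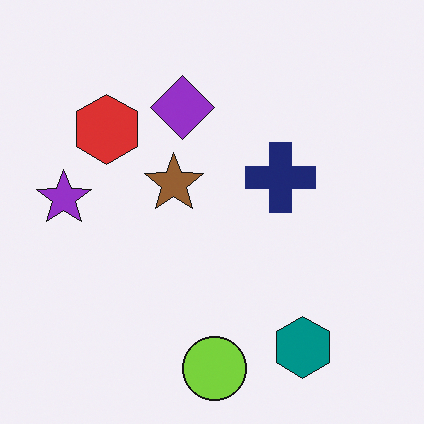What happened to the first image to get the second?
It was flipped horizontally (left ↔ right).

The purple star is in the right of the first image and the left of the second — shapes on opposite sides of the vertical midline have swapped in a mirror flip.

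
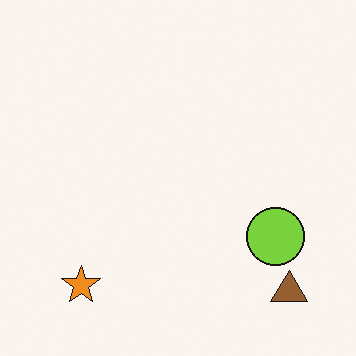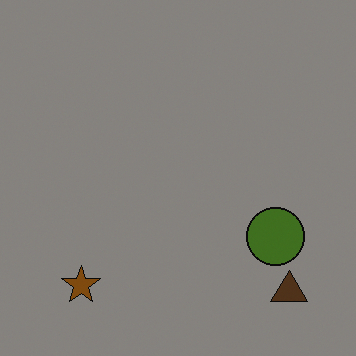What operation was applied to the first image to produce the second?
This is the original image substantially darkened.

Every pixel — background and shapes alike — is uniformly darkened.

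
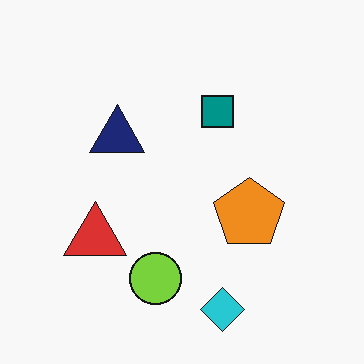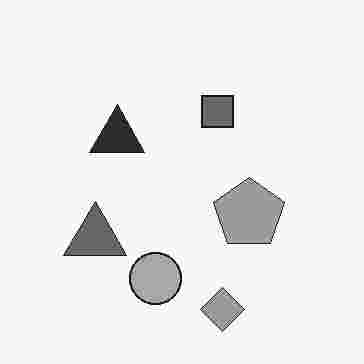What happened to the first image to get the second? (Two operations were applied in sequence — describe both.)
The image was converted to grayscale, then degraded with heavy JPEG compression.

All color is removed — every shape is now a shade of grey. Blocky 8×8 compression artifacts appear around shape edges and the flat background shows ringing — characteristic JPEG degradation.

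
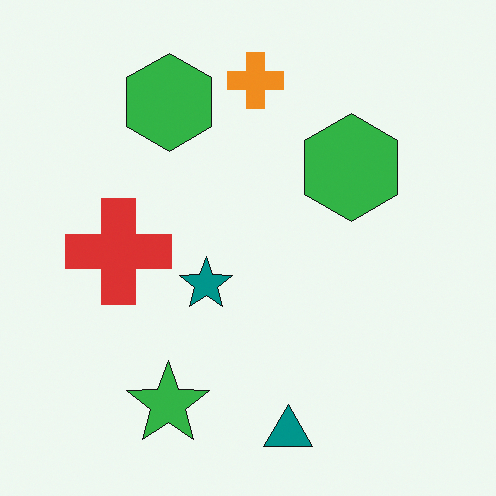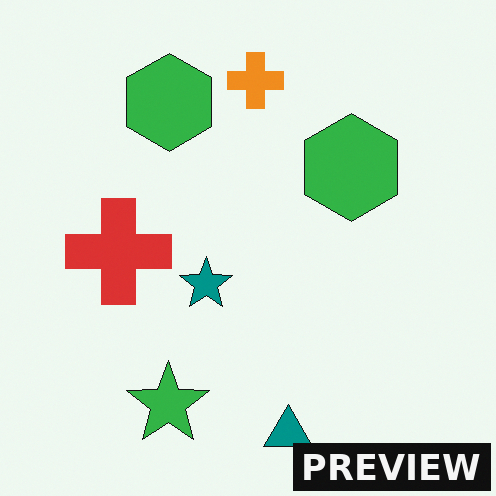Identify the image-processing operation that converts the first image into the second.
This is the original image watermarked with the text "PREVIEW" in the lower-right corner.

A dark label reading "PREVIEW" appears in the lower-right corner.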